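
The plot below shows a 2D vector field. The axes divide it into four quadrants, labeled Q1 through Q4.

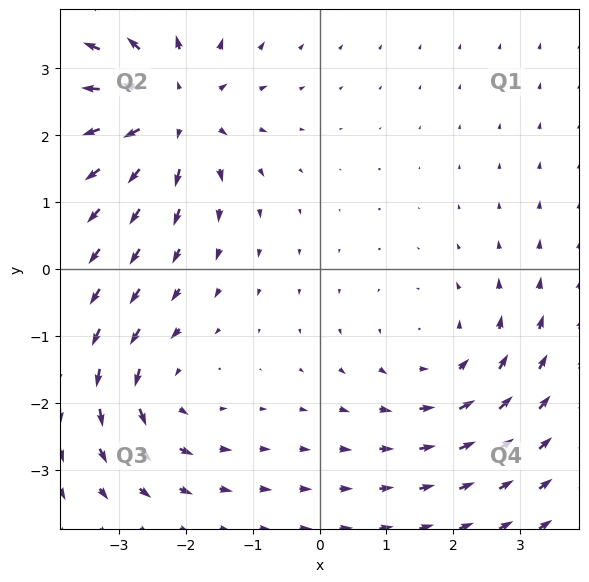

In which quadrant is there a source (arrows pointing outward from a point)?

Q2

The source sits at approximately (-2.2, 2.4), which lies in quadrant Q2. The divergence there is about +5, positive as expected for a source.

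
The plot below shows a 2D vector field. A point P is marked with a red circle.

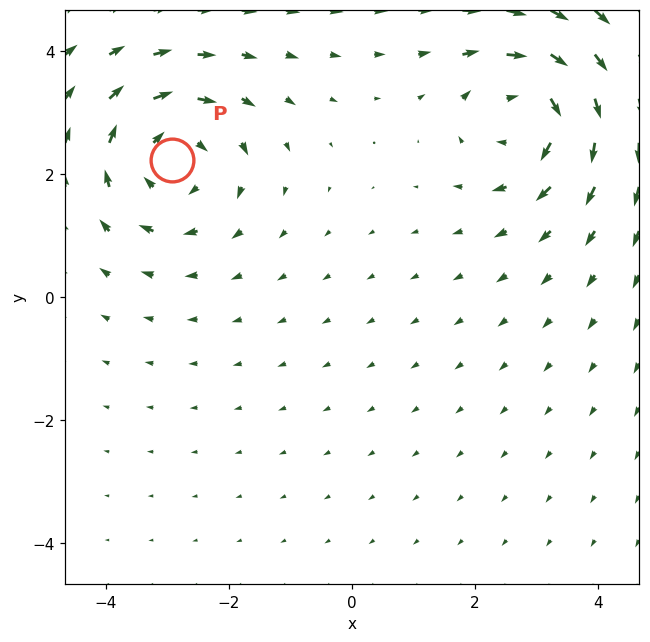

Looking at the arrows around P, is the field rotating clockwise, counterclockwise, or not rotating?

Near P at (-2.9, 2.2) the arrows circulate clockwise. The curl (z-component) there is about -4; negative curl means clockwise rotation.

clockwise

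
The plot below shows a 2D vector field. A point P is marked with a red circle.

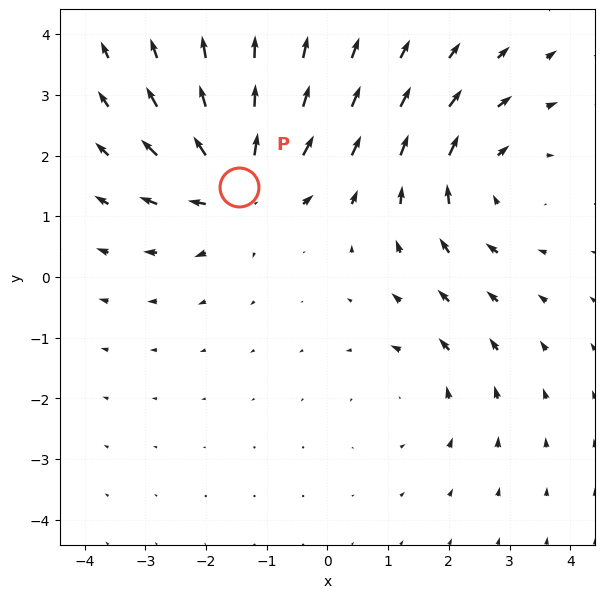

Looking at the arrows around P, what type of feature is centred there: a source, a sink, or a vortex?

At P (-1.5, 1.5) the arrows spread outward. Divergence about +6, curl ≈0 — positive divergence with near-zero curl is a source.

source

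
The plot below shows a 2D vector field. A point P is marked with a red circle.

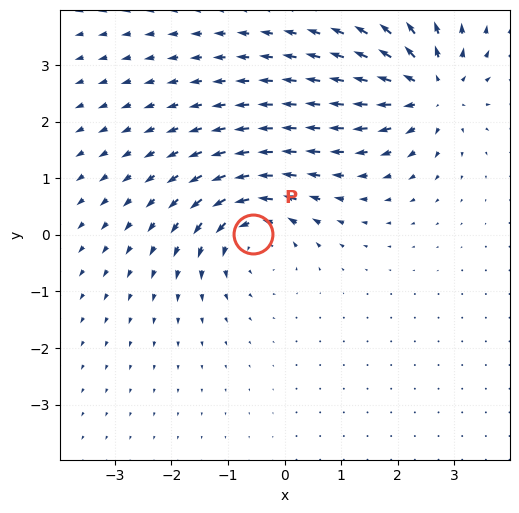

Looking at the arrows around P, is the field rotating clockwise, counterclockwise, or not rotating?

counterclockwise

Near P at (-0.6, 0.0) the arrows circulate counterclockwise. The curl (z-component) there is about +6; positive curl means counterclockwise rotation.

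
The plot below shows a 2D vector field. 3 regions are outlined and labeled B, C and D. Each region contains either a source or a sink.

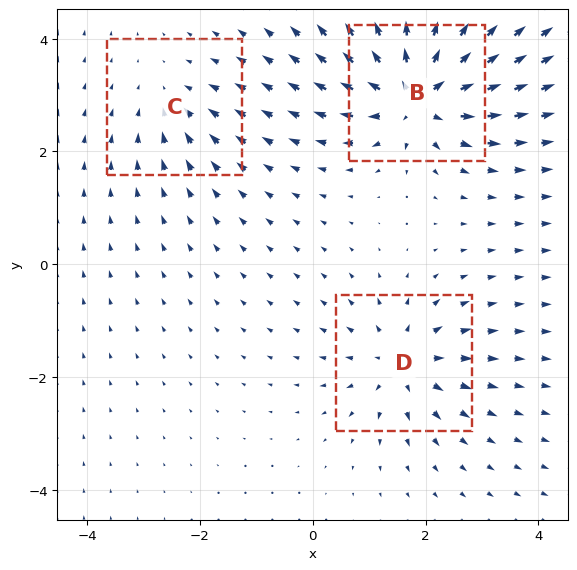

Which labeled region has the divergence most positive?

Divergence at each region's feature centre — B: about +6, C: about -2, D: about +4. Region B is most positive.

B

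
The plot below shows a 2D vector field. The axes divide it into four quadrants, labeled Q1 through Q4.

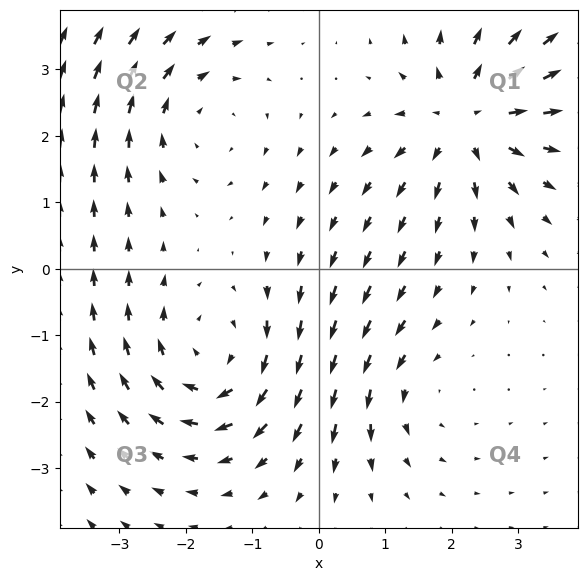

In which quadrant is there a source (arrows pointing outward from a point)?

The source sits at approximately (2.2, 2.2), which lies in quadrant Q1. The divergence there is about +5, positive as expected for a source.

Q1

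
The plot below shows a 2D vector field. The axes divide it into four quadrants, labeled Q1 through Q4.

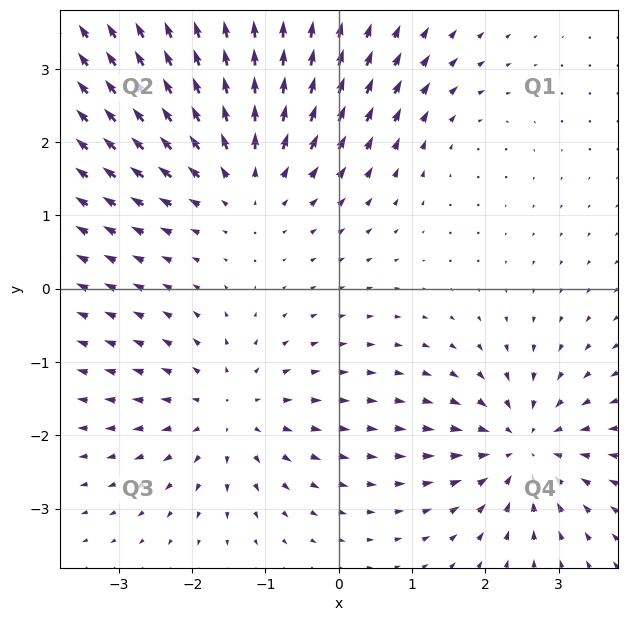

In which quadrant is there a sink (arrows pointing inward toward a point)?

The sink sits at approximately (2.5, -2.2), which lies in quadrant Q4. The divergence there is about -5, negative as expected for a sink.

Q4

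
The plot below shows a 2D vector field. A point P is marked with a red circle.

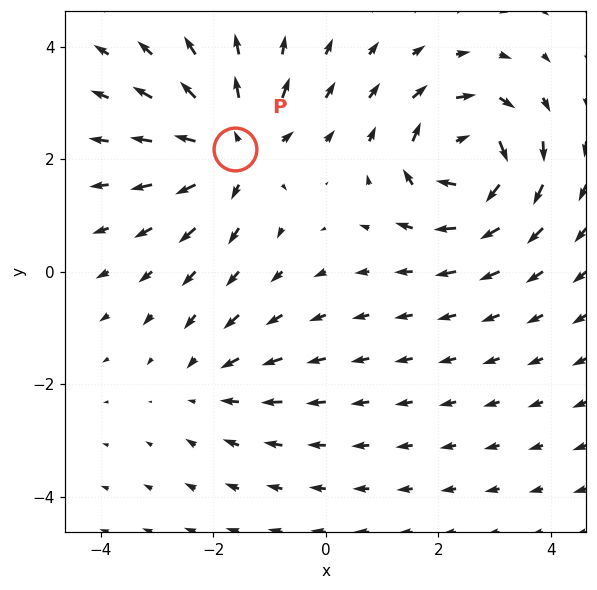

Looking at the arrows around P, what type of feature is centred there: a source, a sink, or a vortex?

At P (-1.6, 2.2) the arrows spread outward. Divergence about +6, curl ≈0 — positive divergence with near-zero curl is a source.

source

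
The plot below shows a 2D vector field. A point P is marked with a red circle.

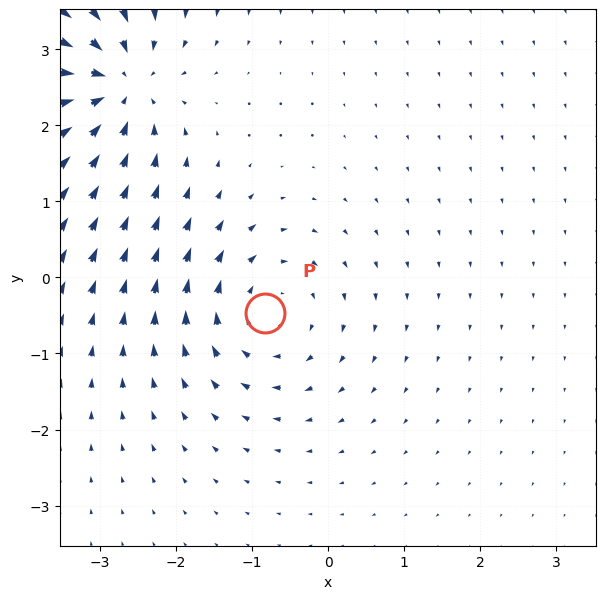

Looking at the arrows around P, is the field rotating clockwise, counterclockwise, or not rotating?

Near P at (-0.8, -0.5) the arrows circulate clockwise. The curl (z-component) there is about -4; negative curl means clockwise rotation.

clockwise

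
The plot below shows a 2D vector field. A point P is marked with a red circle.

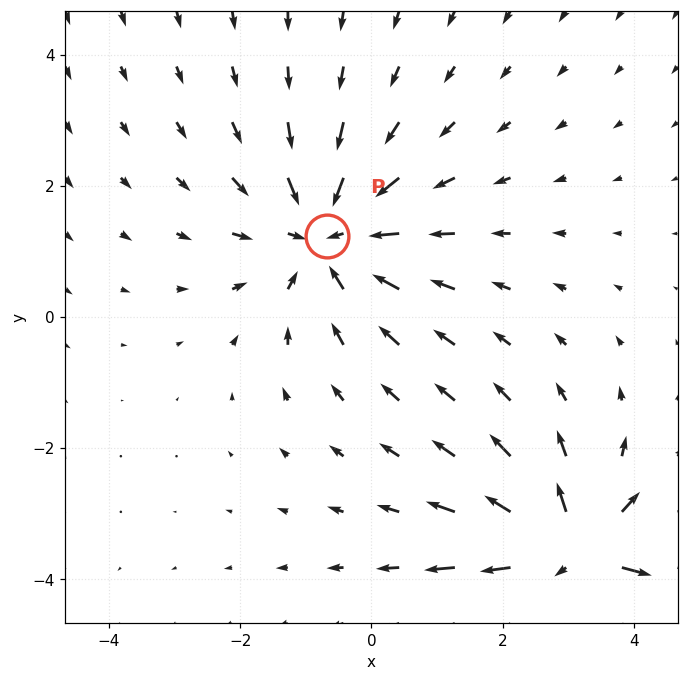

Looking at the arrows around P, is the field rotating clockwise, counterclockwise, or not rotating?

Near P at (-0.7, 1.2) the arrows show no circulation. The curl there is ≈0.

not rotating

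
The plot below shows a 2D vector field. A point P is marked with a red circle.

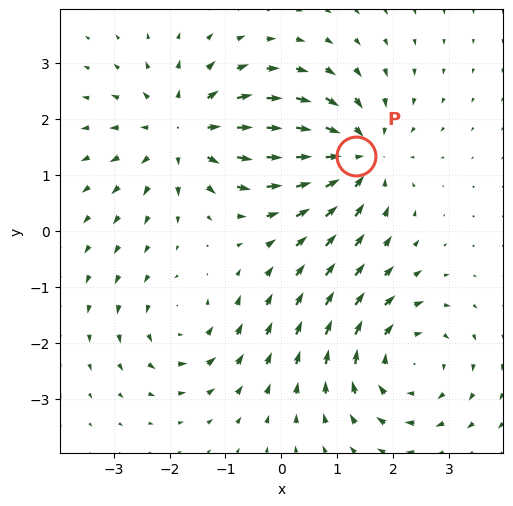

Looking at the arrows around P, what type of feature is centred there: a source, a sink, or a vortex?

sink

At P (1.3, 1.3) the arrows converge inward. Divergence about -5, curl ≈0 — negative divergence with near-zero curl is a sink.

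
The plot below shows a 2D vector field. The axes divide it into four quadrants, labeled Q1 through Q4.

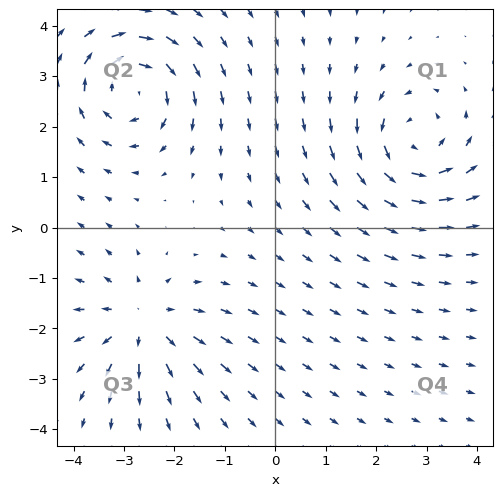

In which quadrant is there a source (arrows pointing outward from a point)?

The source sits at approximately (-2.6, -1.9), which lies in quadrant Q3. The divergence there is about +5, positive as expected for a source.

Q3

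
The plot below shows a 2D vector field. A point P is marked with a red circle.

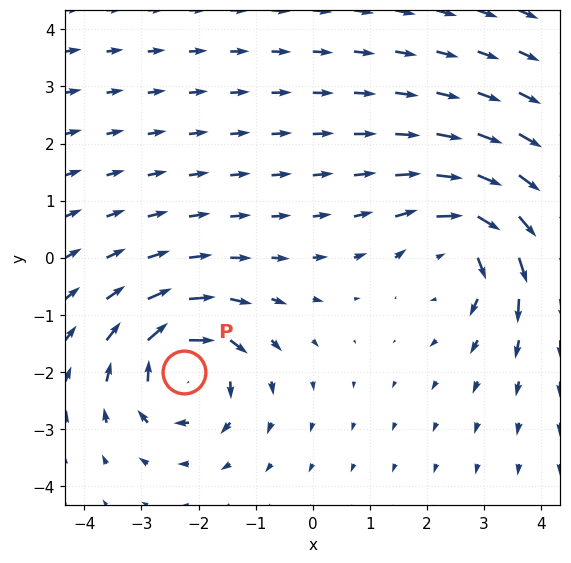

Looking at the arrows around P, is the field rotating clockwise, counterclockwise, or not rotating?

clockwise

Near P at (-2.3, -2.0) the arrows circulate clockwise. The curl (z-component) there is about -5; negative curl means clockwise rotation.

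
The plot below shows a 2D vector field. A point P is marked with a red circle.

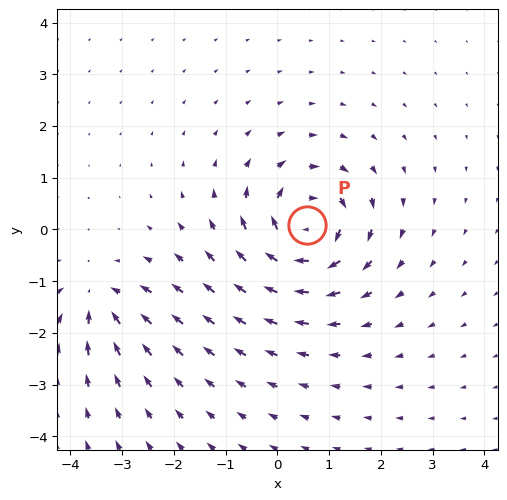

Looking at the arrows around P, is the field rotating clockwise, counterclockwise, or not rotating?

clockwise

Near P at (0.6, 0.1) the arrows circulate clockwise. The curl (z-component) there is about -6; negative curl means clockwise rotation.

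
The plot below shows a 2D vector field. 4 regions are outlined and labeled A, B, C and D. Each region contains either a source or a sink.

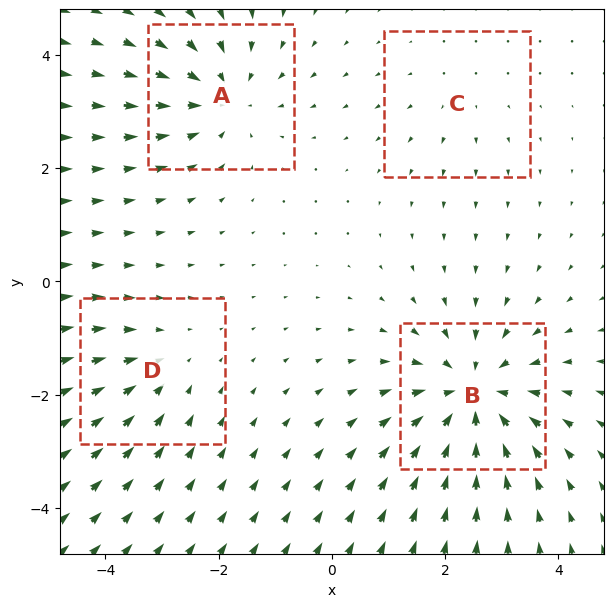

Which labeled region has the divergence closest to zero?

C

Divergence at each region's feature centre — A: about -5, B: about -7, C: about +2, D: about -3. Region C is closest to zero.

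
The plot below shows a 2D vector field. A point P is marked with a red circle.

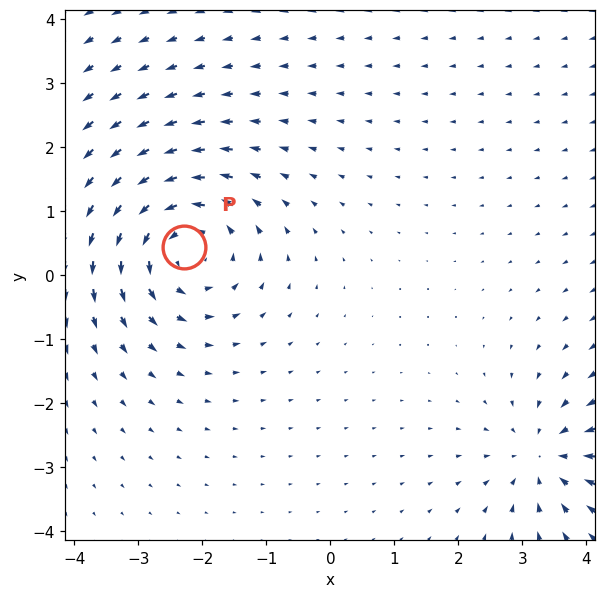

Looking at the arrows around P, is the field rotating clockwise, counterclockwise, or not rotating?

Near P at (-2.3, 0.4) the arrows circulate counterclockwise. The curl (z-component) there is about +4; positive curl means counterclockwise rotation.

counterclockwise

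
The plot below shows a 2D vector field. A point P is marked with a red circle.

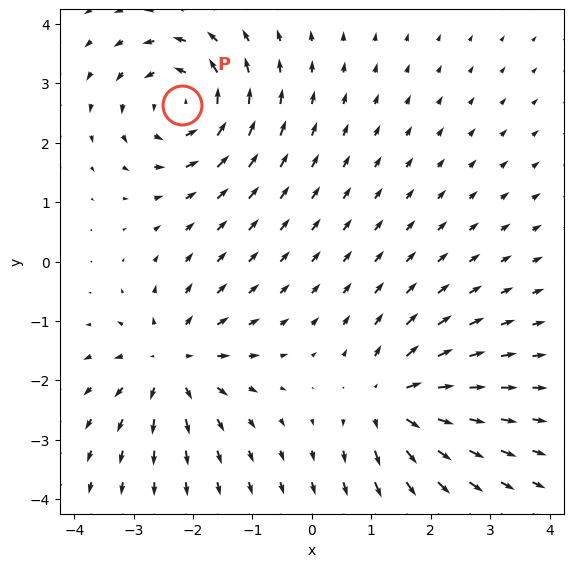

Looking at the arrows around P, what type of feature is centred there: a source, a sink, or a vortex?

At P (-2.2, 2.6) the arrows circulate counterclockwise. Divergence ≈0, curl about +5 — near-zero divergence with nonzero curl is a vortex.

vortex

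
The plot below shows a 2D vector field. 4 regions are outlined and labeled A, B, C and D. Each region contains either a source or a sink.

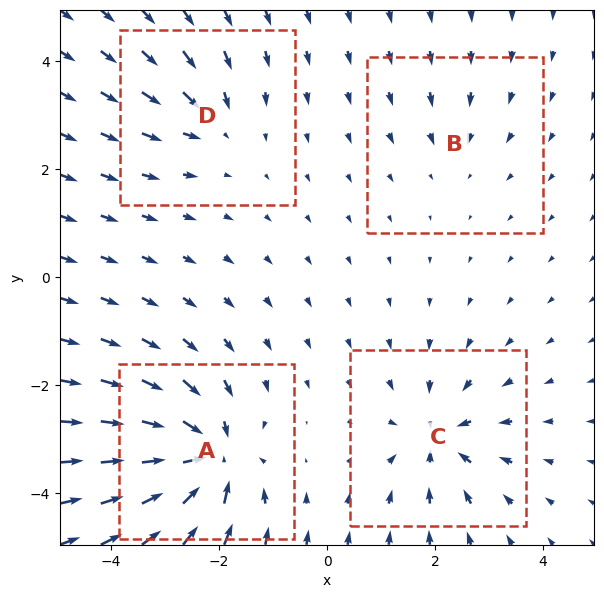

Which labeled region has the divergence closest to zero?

Divergence at each region's feature centre — A: about -8, B: about -2, C: about -6, D: about -4. Region B is closest to zero.

B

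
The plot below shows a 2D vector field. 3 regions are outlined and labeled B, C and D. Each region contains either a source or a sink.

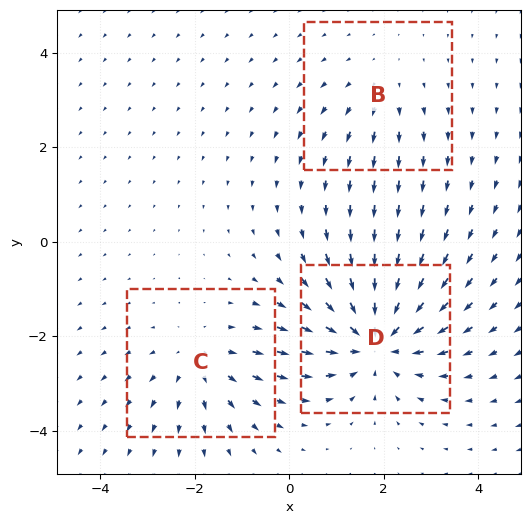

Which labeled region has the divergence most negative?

Divergence at each region's feature centre — B: about +2, C: about +3, D: about -4. Region D is most negative.

D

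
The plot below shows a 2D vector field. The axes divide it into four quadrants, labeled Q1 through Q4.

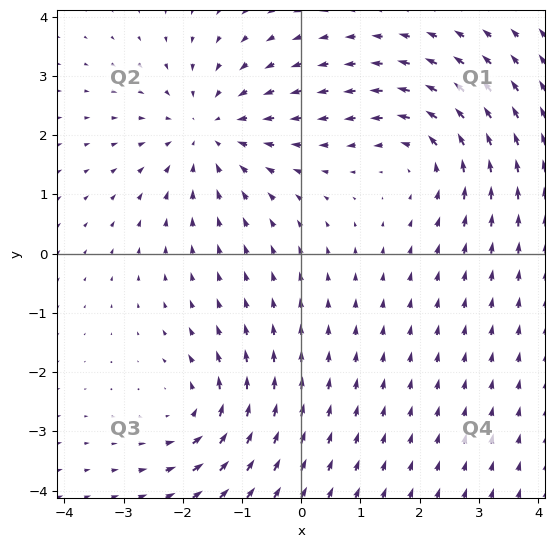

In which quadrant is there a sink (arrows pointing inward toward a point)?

The sink sits at approximately (-1.6, 2.1), which lies in quadrant Q2. The divergence there is about -3, negative as expected for a sink.

Q2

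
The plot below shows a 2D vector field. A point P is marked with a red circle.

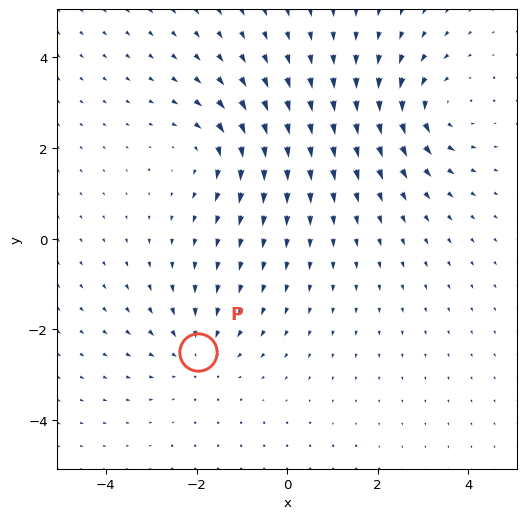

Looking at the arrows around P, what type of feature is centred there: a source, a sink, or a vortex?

sink

At P (-2.0, -2.5) the arrows converge inward. Divergence about -3, curl ≈0 — negative divergence with near-zero curl is a sink.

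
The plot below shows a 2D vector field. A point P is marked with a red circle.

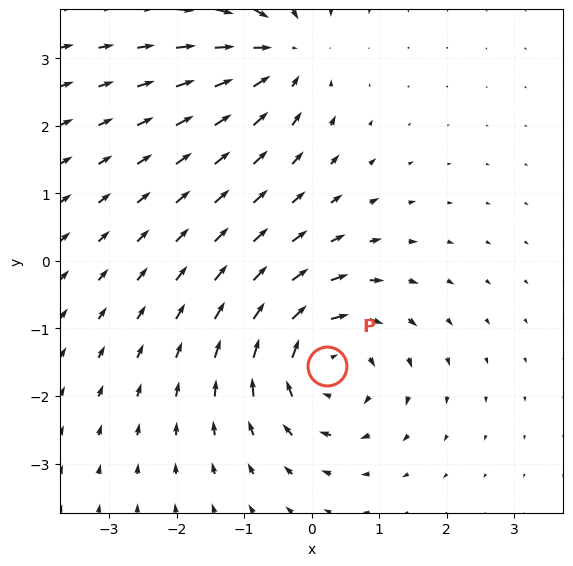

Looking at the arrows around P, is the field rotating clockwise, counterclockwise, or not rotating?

Near P at (0.2, -1.6) the arrows circulate clockwise. The curl (z-component) there is about -5; negative curl means clockwise rotation.

clockwise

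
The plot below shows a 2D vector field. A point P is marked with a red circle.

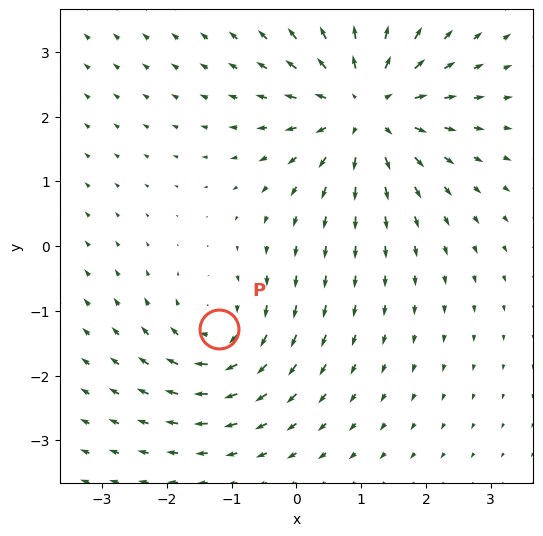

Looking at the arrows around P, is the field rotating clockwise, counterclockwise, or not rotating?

clockwise

Near P at (-1.2, -1.3) the arrows circulate clockwise. The curl (z-component) there is about -4; negative curl means clockwise rotation.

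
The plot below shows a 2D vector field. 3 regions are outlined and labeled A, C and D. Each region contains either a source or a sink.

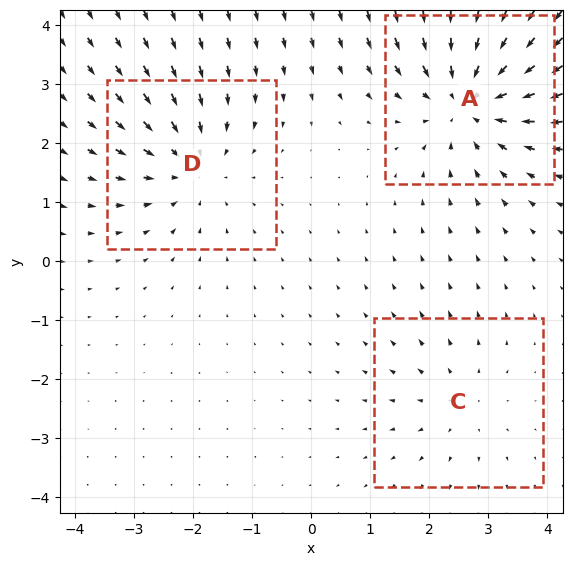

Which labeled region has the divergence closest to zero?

C

Divergence at each region's feature centre — A: about -4, C: about +2, D: about -3. Region C is closest to zero.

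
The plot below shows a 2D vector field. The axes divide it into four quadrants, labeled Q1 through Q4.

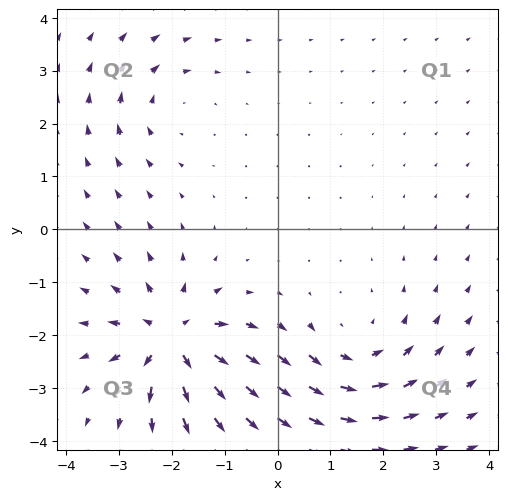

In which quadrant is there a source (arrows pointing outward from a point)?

The source sits at approximately (-2.0, -2.1), which lies in quadrant Q3. The divergence there is about +7, positive as expected for a source.

Q3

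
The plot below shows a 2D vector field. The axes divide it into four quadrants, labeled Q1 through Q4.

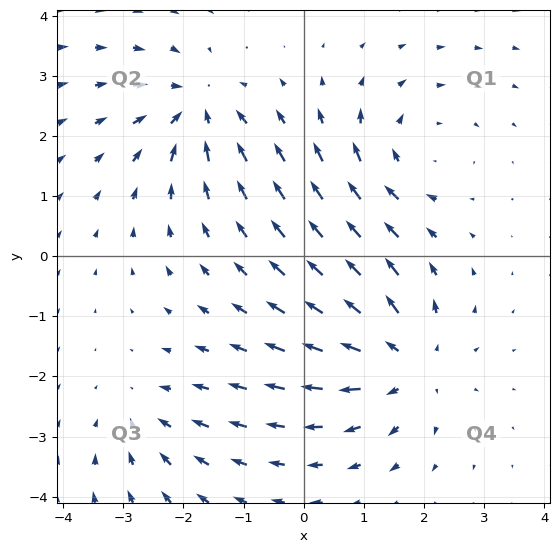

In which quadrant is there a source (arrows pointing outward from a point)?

Q4

The source sits at approximately (1.7, -1.8), which lies in quadrant Q4. The divergence there is about +5, positive as expected for a source.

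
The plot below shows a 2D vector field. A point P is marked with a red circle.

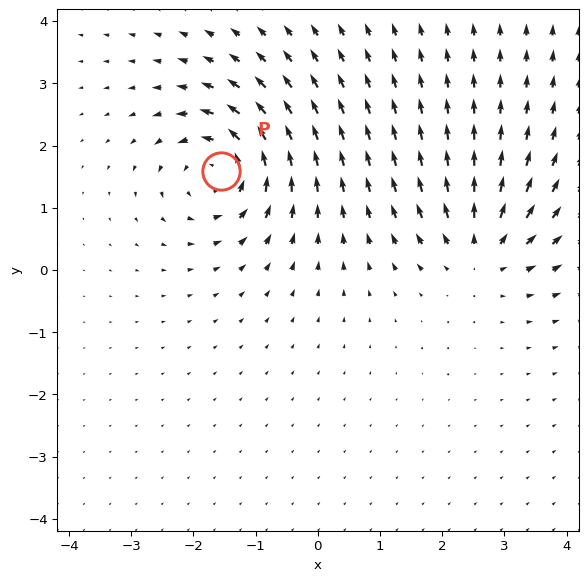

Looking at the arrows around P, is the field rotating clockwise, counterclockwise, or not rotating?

Near P at (-1.6, 1.6) the arrows circulate counterclockwise. The curl (z-component) there is about +6; positive curl means counterclockwise rotation.

counterclockwise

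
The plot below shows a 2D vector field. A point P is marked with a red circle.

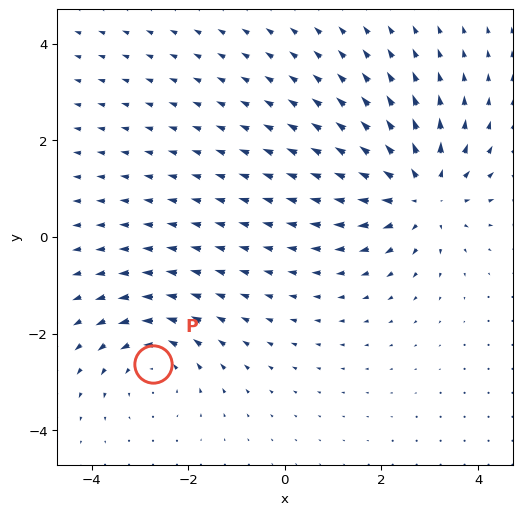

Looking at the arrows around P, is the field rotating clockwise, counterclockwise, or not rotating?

Near P at (-2.7, -2.6) the arrows circulate counterclockwise. The curl (z-component) there is about +3; positive curl means counterclockwise rotation.

counterclockwise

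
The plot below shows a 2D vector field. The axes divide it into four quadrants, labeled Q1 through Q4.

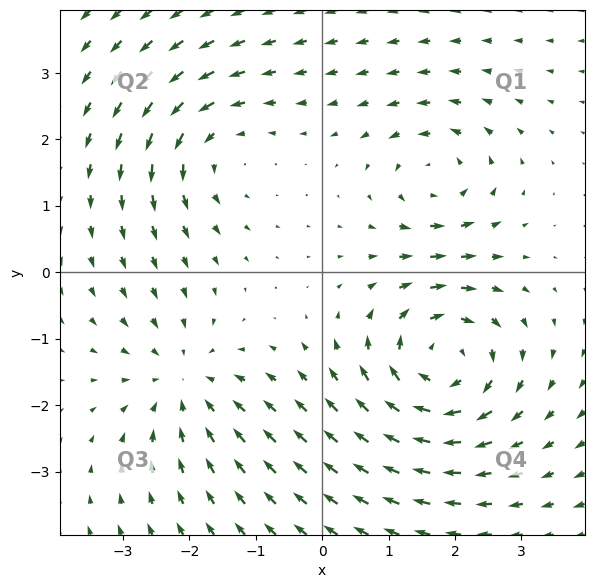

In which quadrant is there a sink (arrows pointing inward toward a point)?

Q3

The sink sits at approximately (-2.1, -1.7), which lies in quadrant Q3. The divergence there is about -4, negative as expected for a sink.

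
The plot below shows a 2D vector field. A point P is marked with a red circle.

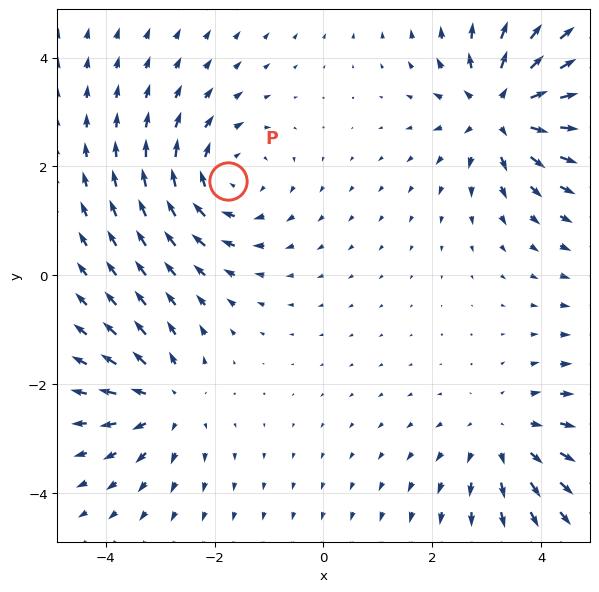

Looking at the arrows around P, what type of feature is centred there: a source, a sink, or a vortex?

vortex

At P (-1.7, 1.7) the arrows circulate clockwise. Divergence ≈0, curl about -3 — near-zero divergence with nonzero curl is a vortex.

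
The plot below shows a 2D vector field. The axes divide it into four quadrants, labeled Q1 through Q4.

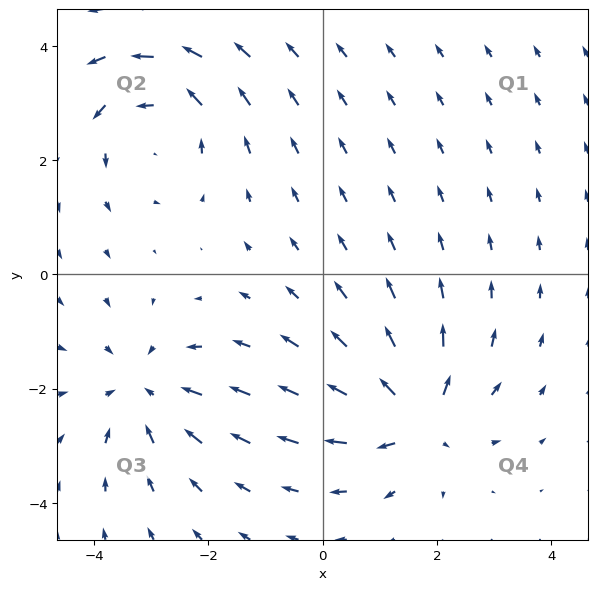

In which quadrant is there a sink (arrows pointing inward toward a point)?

Q3

The sink sits at approximately (-3.1, -2.0), which lies in quadrant Q3. The divergence there is about -3, negative as expected for a sink.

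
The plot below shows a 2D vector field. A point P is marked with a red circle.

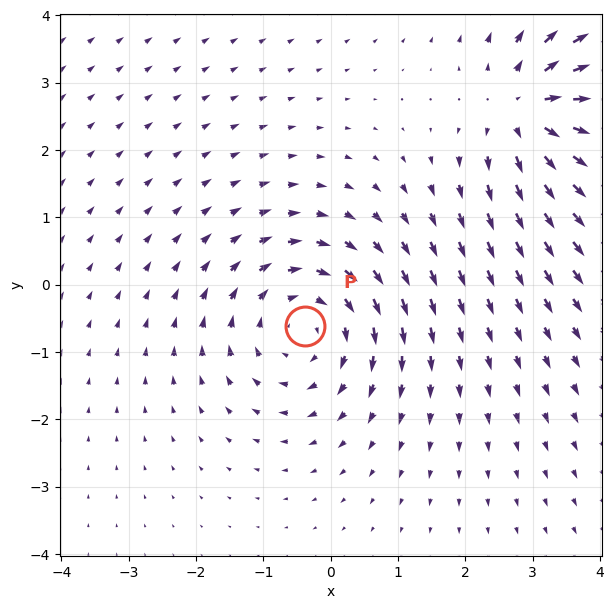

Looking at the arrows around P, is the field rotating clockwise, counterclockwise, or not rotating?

clockwise

Near P at (-0.4, -0.6) the arrows circulate clockwise. The curl (z-component) there is about -3; negative curl means clockwise rotation.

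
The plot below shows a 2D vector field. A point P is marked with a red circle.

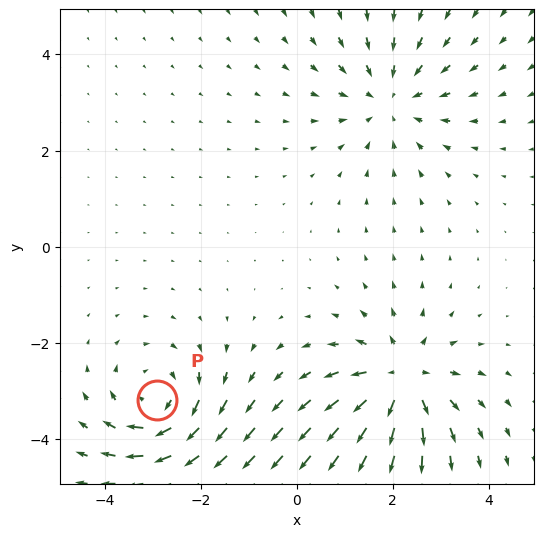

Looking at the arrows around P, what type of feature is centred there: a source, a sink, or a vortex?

At P (-2.9, -3.2) the arrows circulate clockwise. Divergence ≈0, curl about -5 — near-zero divergence with nonzero curl is a vortex.

vortex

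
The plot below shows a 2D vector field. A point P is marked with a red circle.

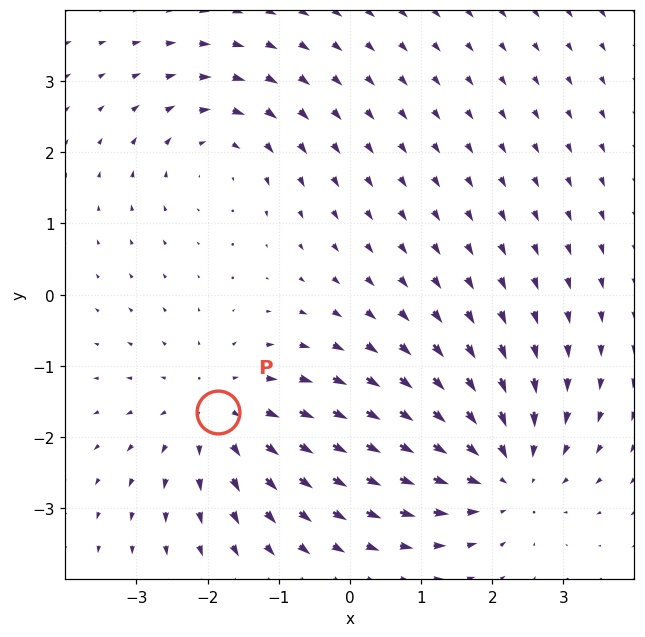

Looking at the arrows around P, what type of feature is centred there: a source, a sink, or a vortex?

At P (-1.9, -1.7) the arrows spread outward. Divergence about +3, curl ≈0 — positive divergence with near-zero curl is a source.

source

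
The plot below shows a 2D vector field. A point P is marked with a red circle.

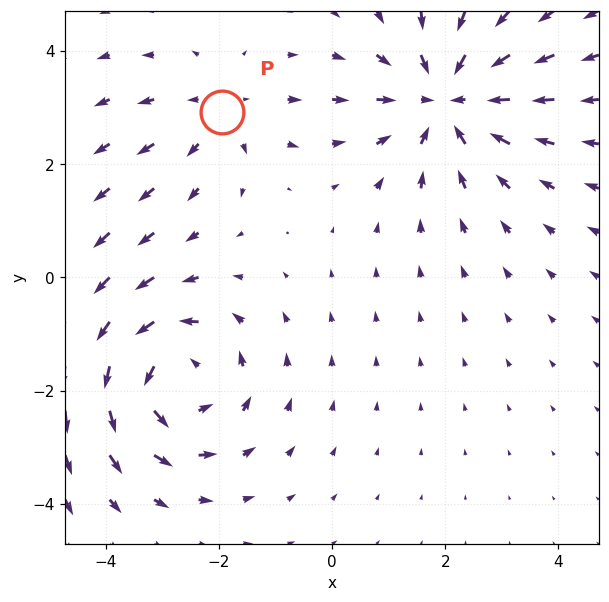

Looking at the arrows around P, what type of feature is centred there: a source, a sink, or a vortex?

At P (-1.9, 2.9) the arrows spread outward. Divergence about +2, curl ≈0 — positive divergence with near-zero curl is a source.

source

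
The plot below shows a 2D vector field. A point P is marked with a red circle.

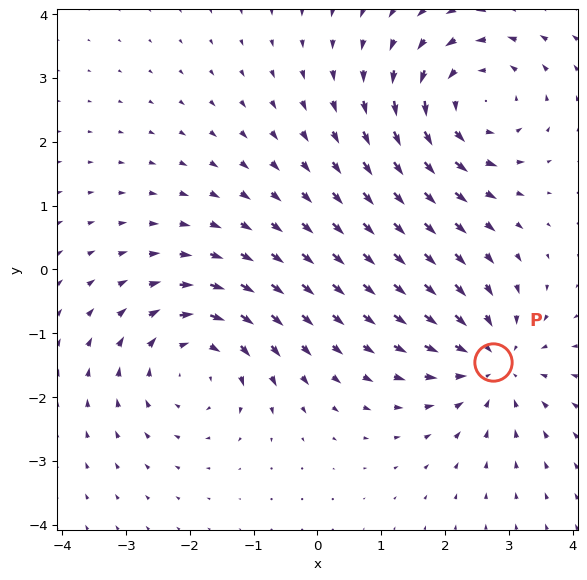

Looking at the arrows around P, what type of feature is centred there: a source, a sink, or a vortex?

sink

At P (2.8, -1.5) the arrows converge inward. Divergence about -4, curl ≈0 — negative divergence with near-zero curl is a sink.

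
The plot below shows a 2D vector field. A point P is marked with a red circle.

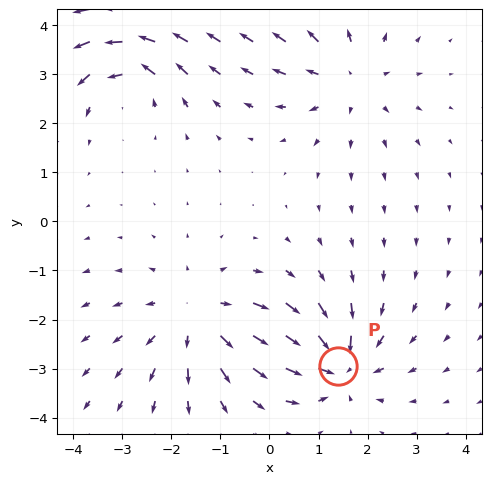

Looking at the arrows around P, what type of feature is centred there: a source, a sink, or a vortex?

At P (1.4, -2.9) the arrows converge inward. Divergence about -6, curl ≈0 — negative divergence with near-zero curl is a sink.

sink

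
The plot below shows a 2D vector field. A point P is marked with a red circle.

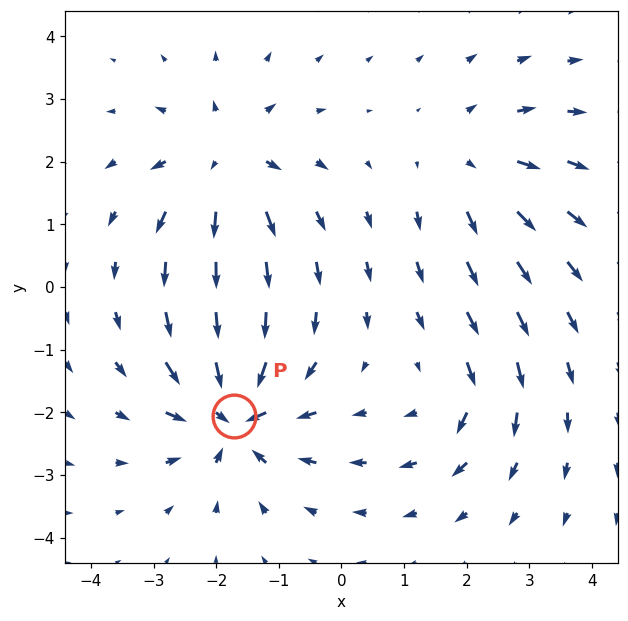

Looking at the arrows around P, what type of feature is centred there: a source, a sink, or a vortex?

At P (-1.7, -2.1) the arrows converge inward. Divergence about -7, curl ≈0 — negative divergence with near-zero curl is a sink.

sink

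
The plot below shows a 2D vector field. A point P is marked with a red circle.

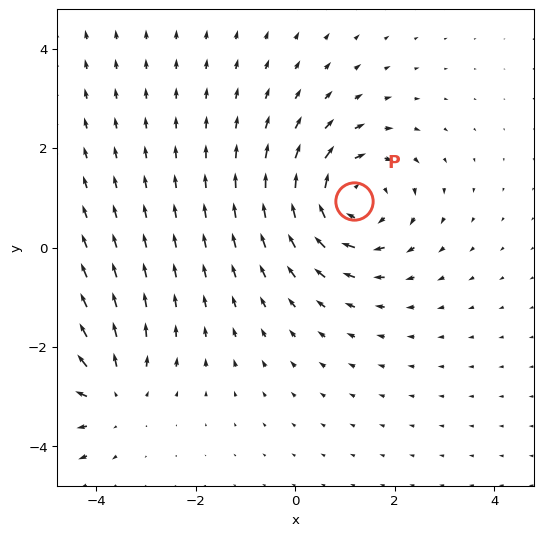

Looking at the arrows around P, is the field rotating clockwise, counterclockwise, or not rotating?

Near P at (1.2, 0.9) the arrows circulate clockwise. The curl (z-component) there is about -4; negative curl means clockwise rotation.

clockwise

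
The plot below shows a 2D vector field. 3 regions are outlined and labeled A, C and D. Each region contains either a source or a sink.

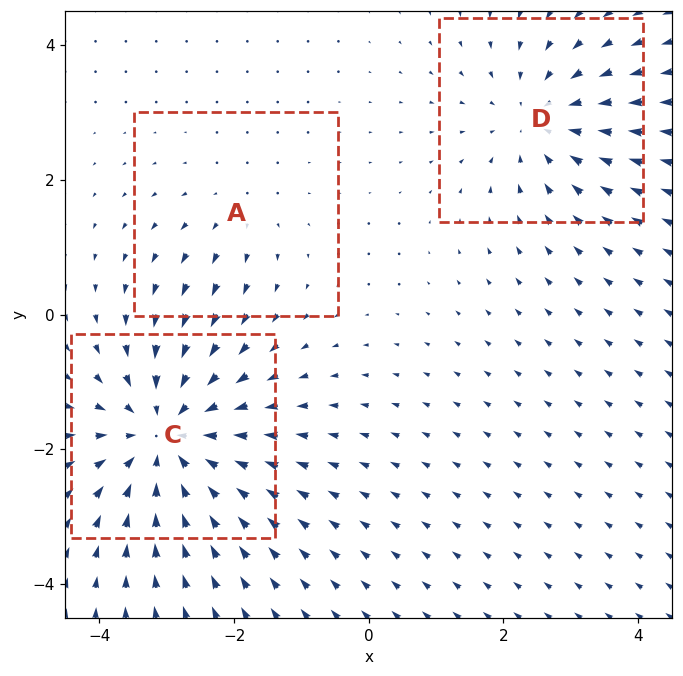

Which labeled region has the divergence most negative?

Divergence at each region's feature centre — A: about +2, C: about -4, D: about -3. Region C is most negative.

C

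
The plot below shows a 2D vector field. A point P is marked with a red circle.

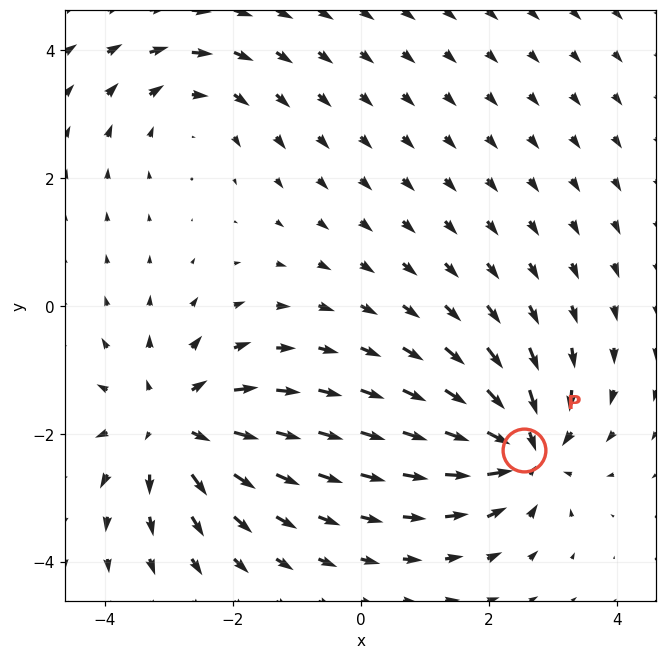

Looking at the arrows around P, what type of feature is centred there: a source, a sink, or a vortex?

At P (2.6, -2.2) the arrows converge inward. Divergence about -6, curl ≈0 — negative divergence with near-zero curl is a sink.

sink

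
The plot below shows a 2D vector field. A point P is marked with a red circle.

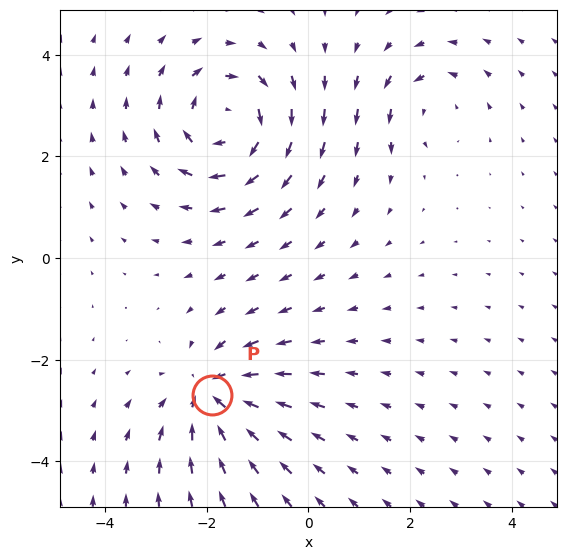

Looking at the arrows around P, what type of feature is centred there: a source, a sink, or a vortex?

sink

At P (-1.9, -2.7) the arrows converge inward. Divergence about -5, curl ≈0 — negative divergence with near-zero curl is a sink.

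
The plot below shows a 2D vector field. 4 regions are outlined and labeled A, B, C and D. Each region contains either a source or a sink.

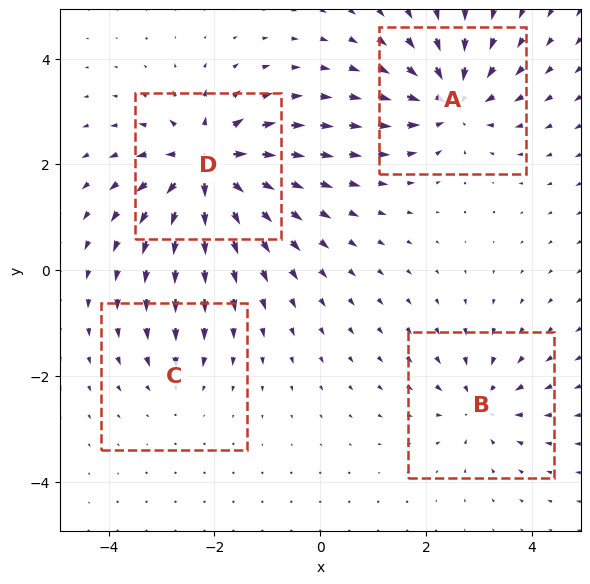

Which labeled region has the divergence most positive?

Divergence at each region's feature centre — A: about -6, B: about -4, C: about -3, D: about +8. Region D is most positive.

D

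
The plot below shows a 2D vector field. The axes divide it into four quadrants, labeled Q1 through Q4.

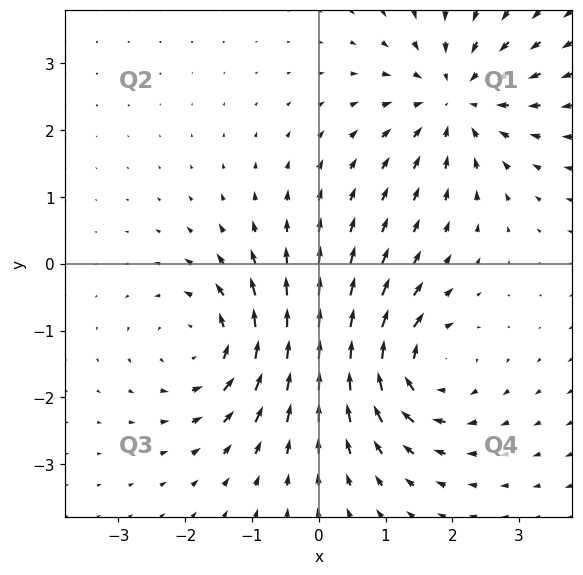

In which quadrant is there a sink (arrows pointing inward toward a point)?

Q1

The sink sits at approximately (2.1, 2.5), which lies in quadrant Q1. The divergence there is about -4, negative as expected for a sink.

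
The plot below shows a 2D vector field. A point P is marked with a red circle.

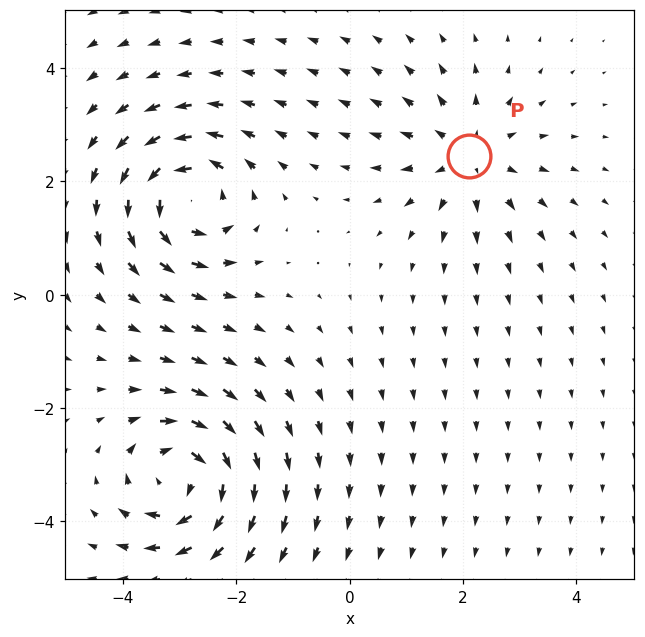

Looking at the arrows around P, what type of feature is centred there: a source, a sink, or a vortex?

source

At P (2.1, 2.4) the arrows spread outward. Divergence about +3, curl ≈0 — positive divergence with near-zero curl is a source.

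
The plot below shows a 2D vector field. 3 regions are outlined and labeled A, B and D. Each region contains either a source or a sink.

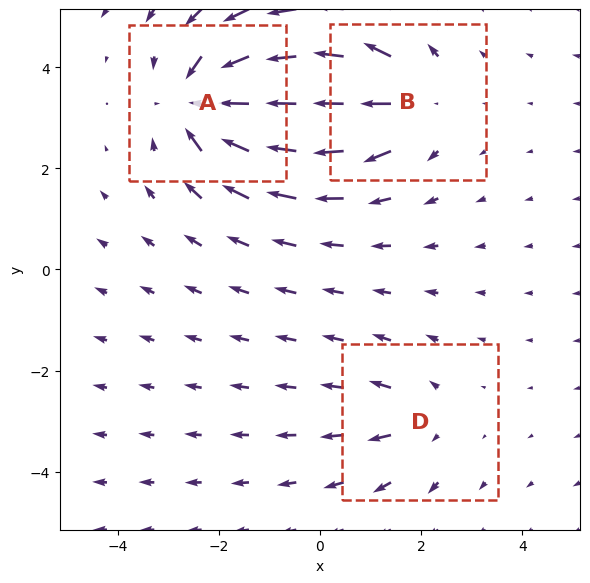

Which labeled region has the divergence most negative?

A

Divergence at each region's feature centre — A: about -6, B: about +4, D: about +2. Region A is most negative.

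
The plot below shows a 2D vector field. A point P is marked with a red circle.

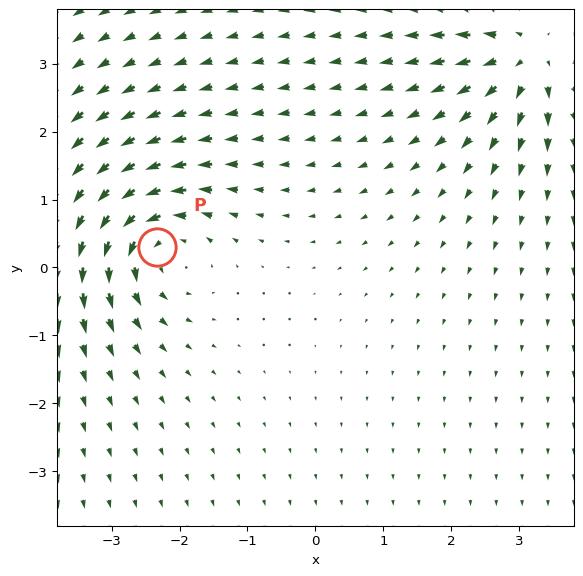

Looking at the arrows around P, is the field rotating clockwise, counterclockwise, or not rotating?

counterclockwise

Near P at (-2.3, 0.3) the arrows circulate counterclockwise. The curl (z-component) there is about +5; positive curl means counterclockwise rotation.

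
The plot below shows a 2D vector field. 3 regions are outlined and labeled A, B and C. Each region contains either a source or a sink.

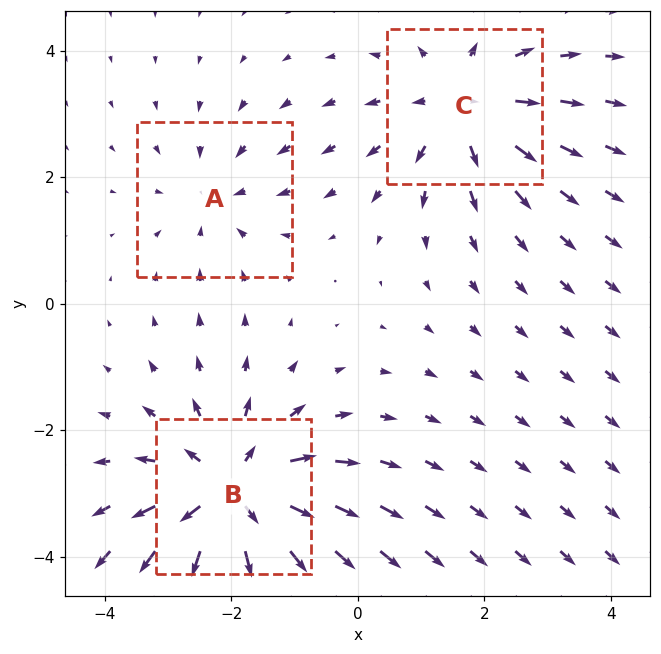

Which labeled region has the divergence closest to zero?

A

Divergence at each region's feature centre — A: about -2, B: about +5, C: about +3. Region A is closest to zero.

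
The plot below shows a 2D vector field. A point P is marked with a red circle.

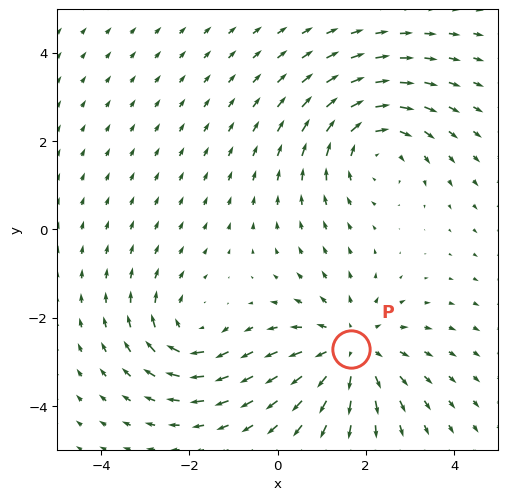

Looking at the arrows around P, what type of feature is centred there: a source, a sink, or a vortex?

source

At P (1.7, -2.7) the arrows spread outward. Divergence about +4, curl ≈0 — positive divergence with near-zero curl is a source.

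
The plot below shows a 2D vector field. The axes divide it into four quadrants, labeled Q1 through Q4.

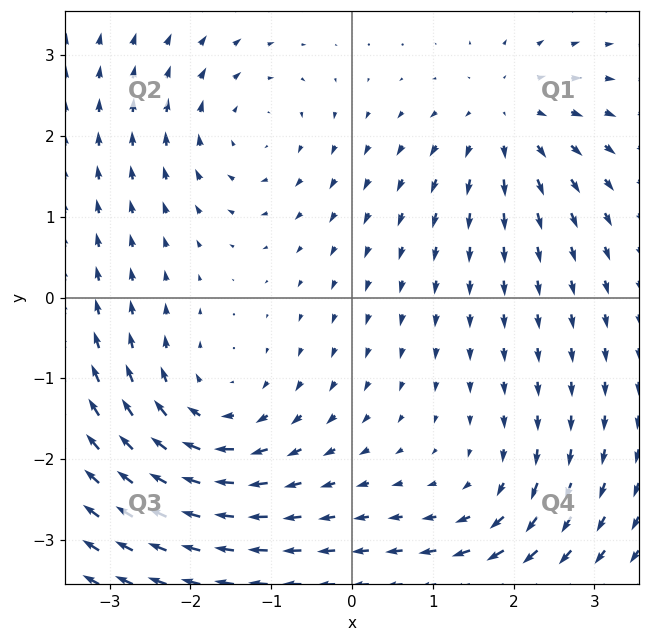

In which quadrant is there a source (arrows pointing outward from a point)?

The source sits at approximately (1.9, 2.2), which lies in quadrant Q1. The divergence there is about +4, positive as expected for a source.

Q1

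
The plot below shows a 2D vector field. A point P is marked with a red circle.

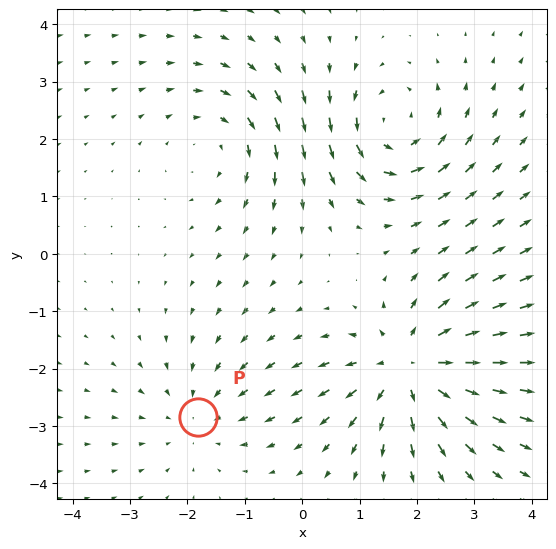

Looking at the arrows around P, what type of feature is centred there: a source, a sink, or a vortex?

sink

At P (-1.8, -2.8) the arrows converge inward. Divergence about -2, curl ≈0 — negative divergence with near-zero curl is a sink.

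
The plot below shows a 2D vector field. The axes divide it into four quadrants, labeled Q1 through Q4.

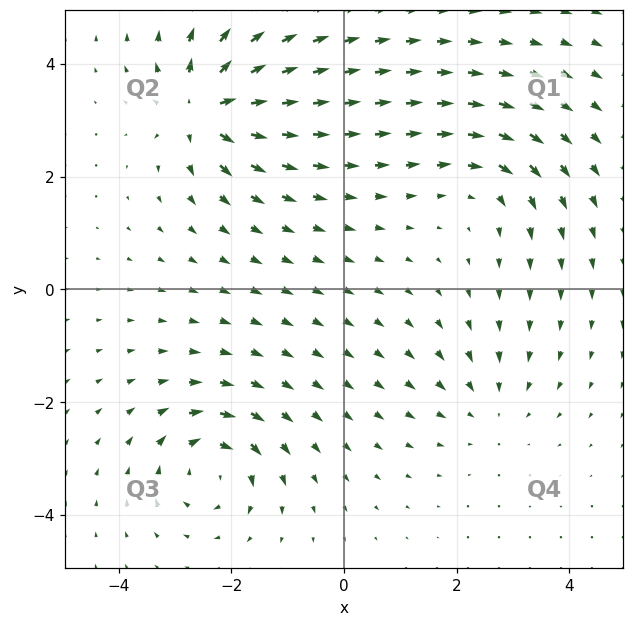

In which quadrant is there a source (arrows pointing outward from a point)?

Q2

The source sits at approximately (-2.5, 3.2), which lies in quadrant Q2. The divergence there is about +7, positive as expected for a source.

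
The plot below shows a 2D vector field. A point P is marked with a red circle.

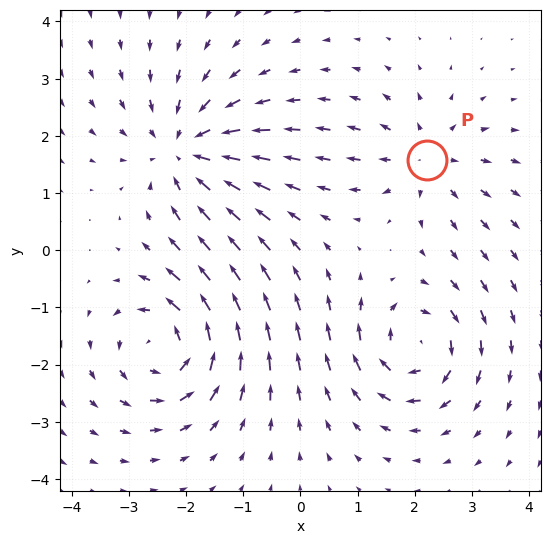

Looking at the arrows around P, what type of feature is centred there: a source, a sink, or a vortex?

source

At P (2.2, 1.6) the arrows spread outward. Divergence about +3, curl ≈0 — positive divergence with near-zero curl is a source.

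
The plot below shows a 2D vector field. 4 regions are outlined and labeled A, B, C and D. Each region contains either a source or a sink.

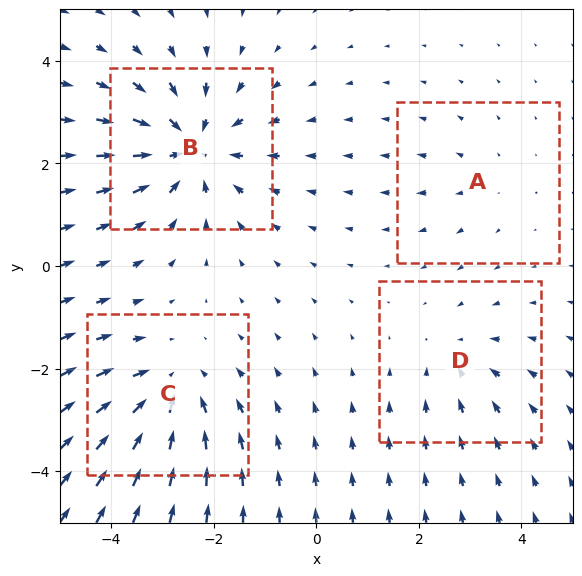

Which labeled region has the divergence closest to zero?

A

Divergence at each region's feature centre — A: about +2, B: about -6, C: about -4, D: about -3. Region A is closest to zero.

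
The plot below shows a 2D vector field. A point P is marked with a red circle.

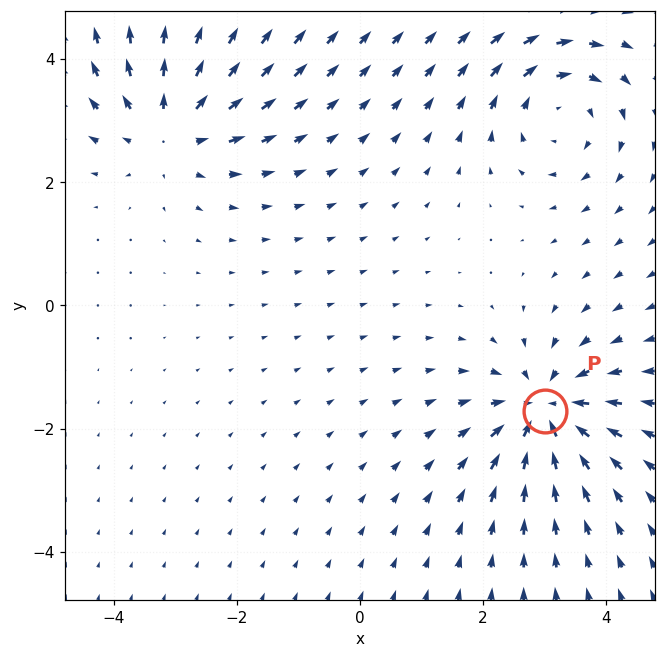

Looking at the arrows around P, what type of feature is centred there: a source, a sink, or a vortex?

sink

At P (3.0, -1.7) the arrows converge inward. Divergence about -4, curl ≈0 — negative divergence with near-zero curl is a sink.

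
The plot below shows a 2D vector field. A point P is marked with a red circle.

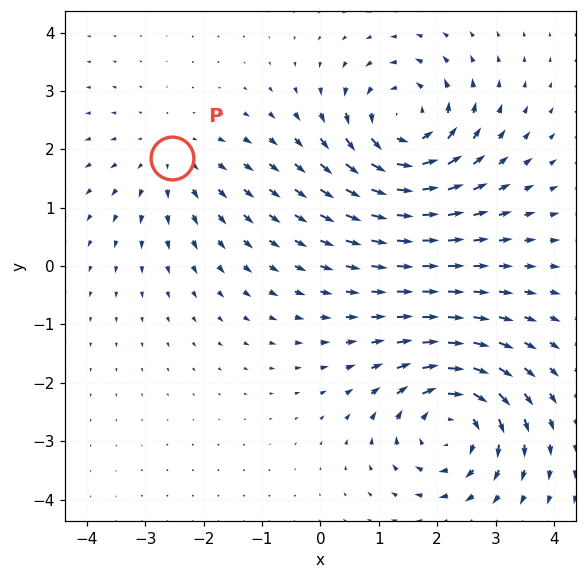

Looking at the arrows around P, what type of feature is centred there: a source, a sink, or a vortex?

source

At P (-2.5, 1.9) the arrows spread outward. Divergence about +3, curl ≈0 — positive divergence with near-zero curl is a source.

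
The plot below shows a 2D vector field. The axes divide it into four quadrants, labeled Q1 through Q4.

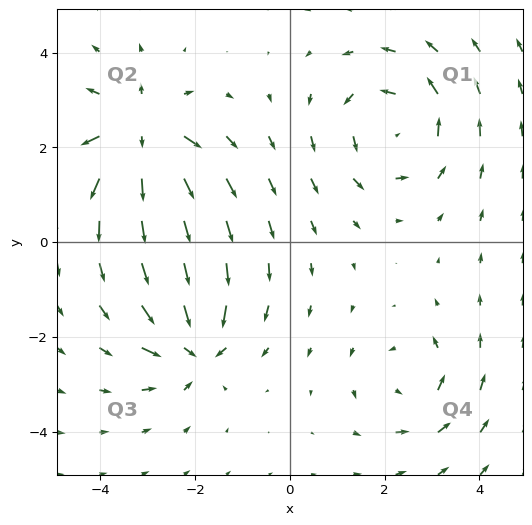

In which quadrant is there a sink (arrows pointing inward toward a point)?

Q3

The sink sits at approximately (-2.0, -2.2), which lies in quadrant Q3. The divergence there is about -6, negative as expected for a sink.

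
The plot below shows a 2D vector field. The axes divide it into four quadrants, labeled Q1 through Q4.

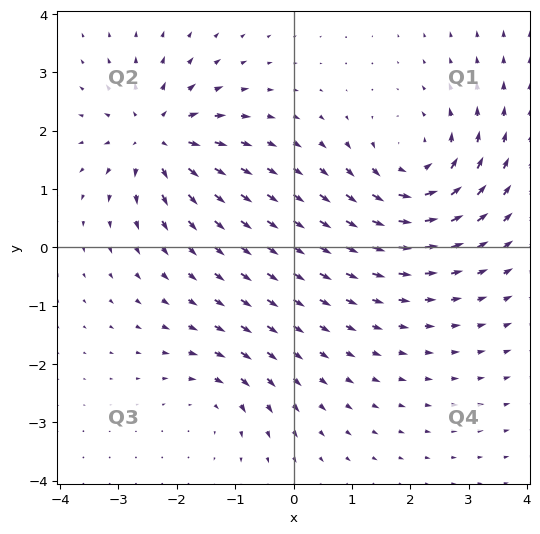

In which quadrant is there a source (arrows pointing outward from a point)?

The source sits at approximately (-2.3, 1.9), which lies in quadrant Q2. The divergence there is about +6, positive as expected for a source.

Q2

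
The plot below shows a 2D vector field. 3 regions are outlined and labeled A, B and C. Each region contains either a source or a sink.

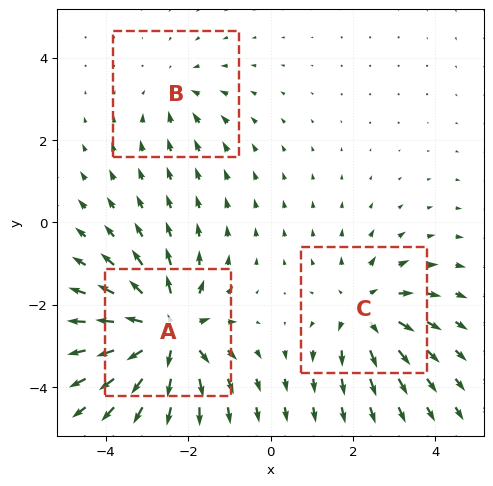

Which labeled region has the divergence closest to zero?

Divergence at each region's feature centre — A: about +5, B: about -2, C: about +3. Region B is closest to zero.

B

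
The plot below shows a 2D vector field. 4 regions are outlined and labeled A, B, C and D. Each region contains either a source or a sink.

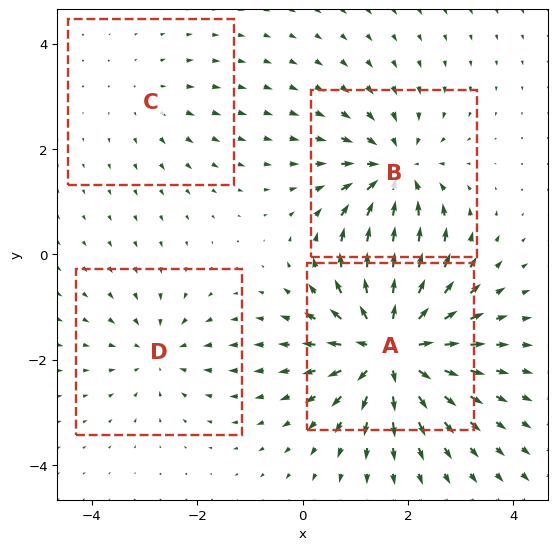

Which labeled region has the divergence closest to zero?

Divergence at each region's feature centre — A: about +8, B: about -5, C: about +2, D: about -3. Region C is closest to zero.

C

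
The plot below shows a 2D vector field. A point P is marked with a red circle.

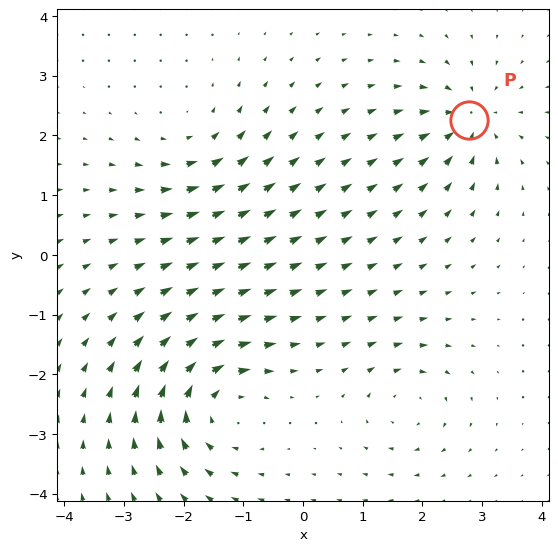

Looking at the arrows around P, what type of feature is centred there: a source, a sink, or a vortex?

sink

At P (2.8, 2.3) the arrows converge inward. Divergence about -5, curl ≈0 — negative divergence with near-zero curl is a sink.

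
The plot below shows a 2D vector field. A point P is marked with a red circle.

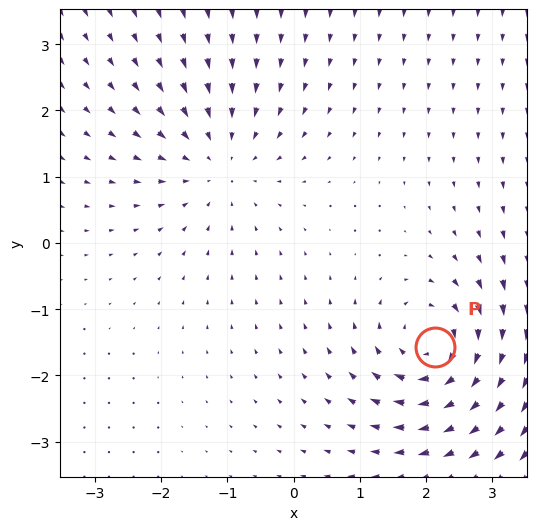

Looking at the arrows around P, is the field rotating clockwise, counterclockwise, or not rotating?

clockwise

Near P at (2.1, -1.6) the arrows circulate clockwise. The curl (z-component) there is about -4; negative curl means clockwise rotation.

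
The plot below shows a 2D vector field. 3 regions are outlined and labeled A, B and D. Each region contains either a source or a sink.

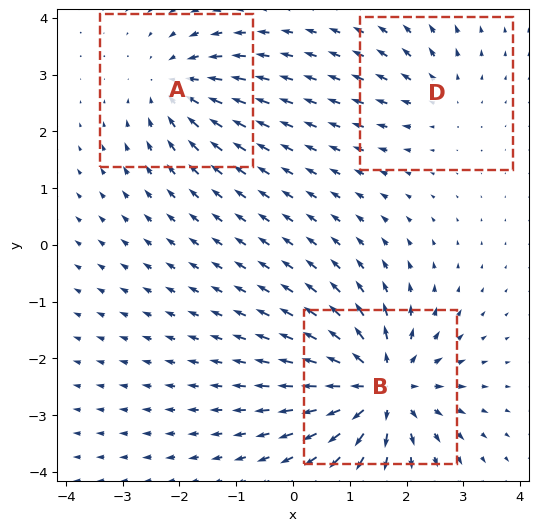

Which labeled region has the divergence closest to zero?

D

Divergence at each region's feature centre — A: about -4, B: about +6, D: about +2. Region D is closest to zero.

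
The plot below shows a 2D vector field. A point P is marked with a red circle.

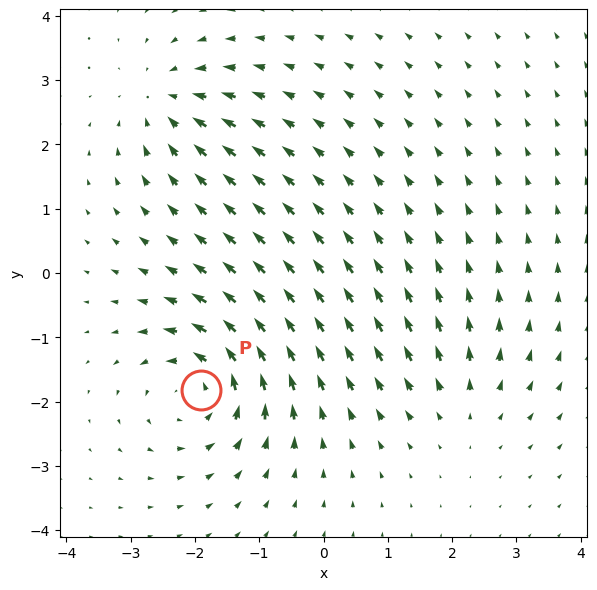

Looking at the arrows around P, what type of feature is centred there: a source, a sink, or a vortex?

vortex

At P (-1.9, -1.8) the arrows circulate counterclockwise. Divergence ≈0, curl about +5 — near-zero divergence with nonzero curl is a vortex.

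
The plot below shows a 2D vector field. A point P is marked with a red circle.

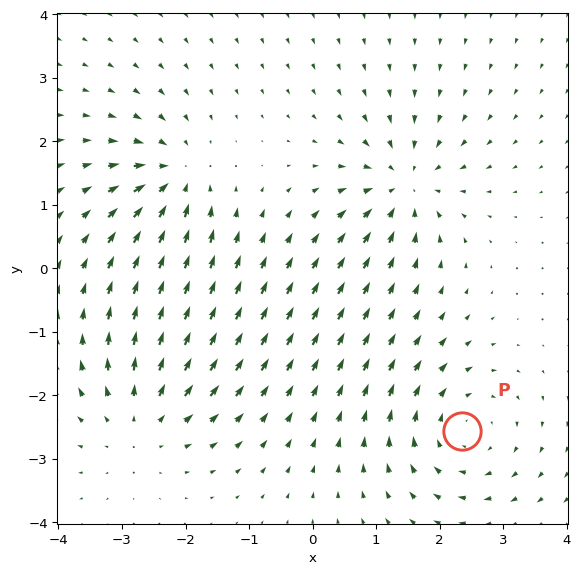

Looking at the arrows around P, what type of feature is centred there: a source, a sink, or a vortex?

vortex

At P (2.4, -2.6) the arrows circulate clockwise. Divergence ≈0, curl about -3 — near-zero divergence with nonzero curl is a vortex.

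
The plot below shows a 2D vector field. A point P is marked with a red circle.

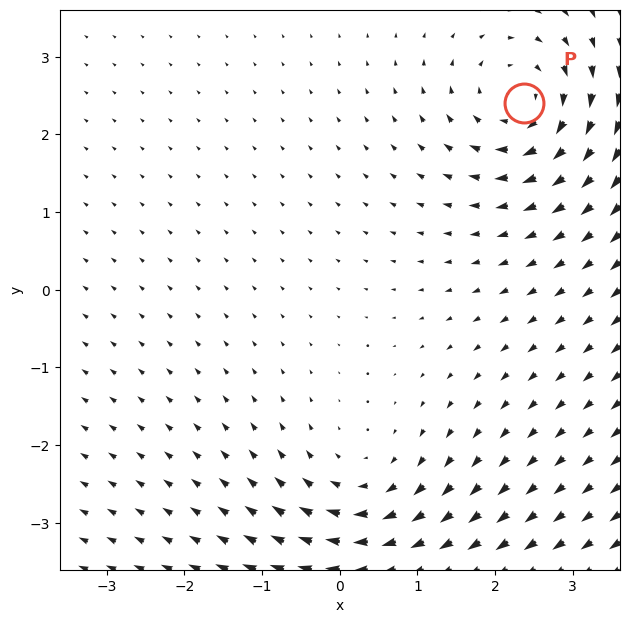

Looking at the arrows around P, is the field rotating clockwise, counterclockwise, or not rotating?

Near P at (2.4, 2.4) the arrows circulate clockwise. The curl (z-component) there is about -5; negative curl means clockwise rotation.

clockwise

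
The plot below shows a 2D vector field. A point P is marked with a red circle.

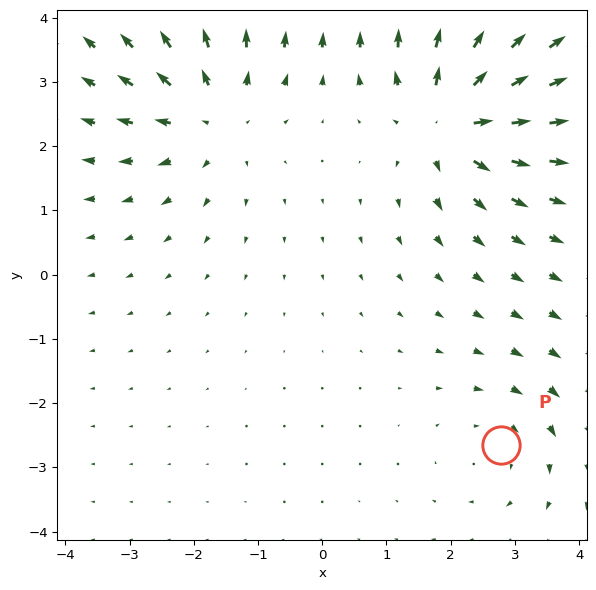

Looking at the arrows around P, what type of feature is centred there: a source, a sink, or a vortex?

vortex

At P (2.8, -2.7) the arrows circulate clockwise. Divergence ≈0, curl about -2 — near-zero divergence with nonzero curl is a vortex.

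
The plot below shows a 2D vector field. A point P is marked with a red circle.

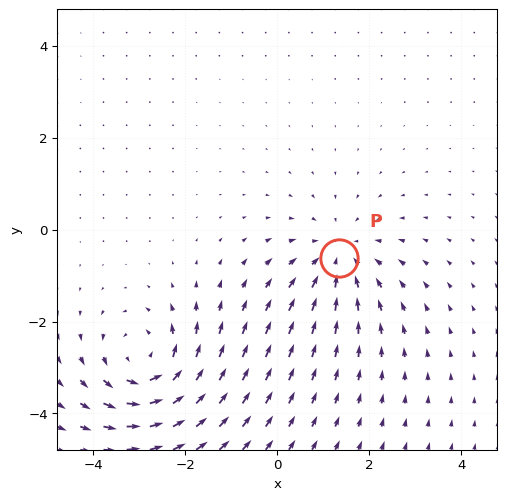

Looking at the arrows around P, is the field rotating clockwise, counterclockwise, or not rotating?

not rotating

Near P at (1.3, -0.6) the arrows show no circulation. The curl there is ≈0.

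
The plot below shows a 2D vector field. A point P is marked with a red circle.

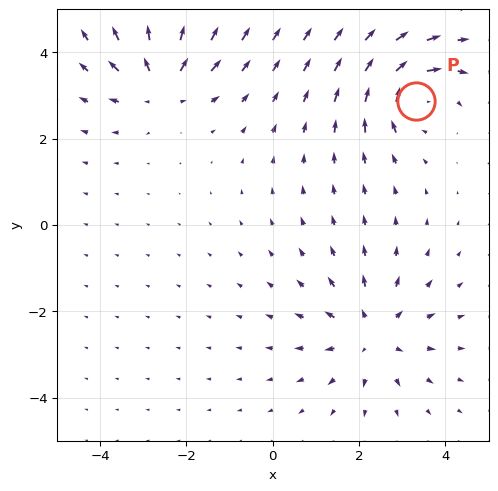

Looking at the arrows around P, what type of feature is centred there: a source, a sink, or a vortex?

At P (3.3, 2.9) the arrows circulate clockwise. Divergence ≈0, curl about -4 — near-zero divergence with nonzero curl is a vortex.

vortex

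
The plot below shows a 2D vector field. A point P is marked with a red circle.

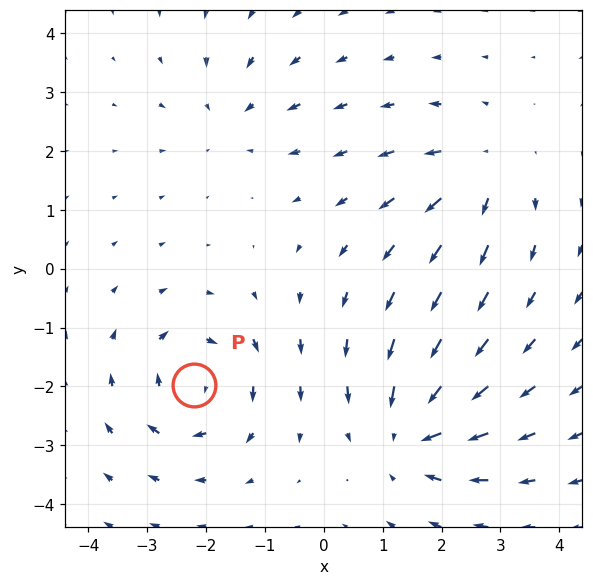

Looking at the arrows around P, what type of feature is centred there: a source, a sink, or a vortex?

vortex

At P (-2.2, -2.0) the arrows circulate clockwise. Divergence ≈0, curl about -5 — near-zero divergence with nonzero curl is a vortex.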